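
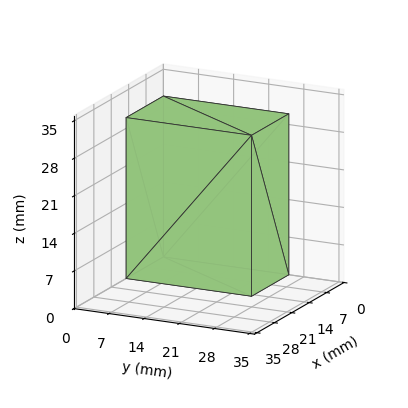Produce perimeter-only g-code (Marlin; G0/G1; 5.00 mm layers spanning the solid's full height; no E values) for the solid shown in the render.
Reading the render: the shape is a rectangular box, roughly 15 × 25 mm footprint and 30 mm tall (dimensions read to the nearest mm from the axis ticks). For the g-code, the solid's height is divided into equal slices at the stated Δz and each level perimeter traced with G1 moves after a G0 lift.

; perimeter-only toolpath
G21 ; units = mm
G90 ; absolute positioning
G28 ; home
; layer 1
G0 Z5.00
G0 X0.00 Y0.00
G1 X15.00 Y0.00
G1 X15.00 Y25.00
G1 X0.00 Y25.00
G1 X0.00 Y0.00
; layer 2
G0 Z10.00
G0 X0.00 Y0.00
G1 X15.00 Y0.00
G1 X15.00 Y25.00
G1 X0.00 Y25.00
G1 X0.00 Y0.00
; layer 3
G0 Z15.00
G0 X0.00 Y0.00
G1 X15.00 Y0.00
G1 X15.00 Y25.00
G1 X0.00 Y25.00
G1 X0.00 Y0.00
; layer 4
G0 Z20.00
G0 X0.00 Y0.00
G1 X15.00 Y0.00
G1 X15.00 Y25.00
G1 X0.00 Y25.00
G1 X0.00 Y0.00
; layer 5
G0 Z25.00
G0 X0.00 Y0.00
G1 X15.00 Y0.00
G1 X15.00 Y25.00
G1 X0.00 Y25.00
G1 X0.00 Y0.00
; layer 6
G0 Z30.00
G0 X0.00 Y0.00
G1 X15.00 Y0.00
G1 X15.00 Y25.00
G1 X0.00 Y25.00
G1 X0.00 Y0.00
M2 ; end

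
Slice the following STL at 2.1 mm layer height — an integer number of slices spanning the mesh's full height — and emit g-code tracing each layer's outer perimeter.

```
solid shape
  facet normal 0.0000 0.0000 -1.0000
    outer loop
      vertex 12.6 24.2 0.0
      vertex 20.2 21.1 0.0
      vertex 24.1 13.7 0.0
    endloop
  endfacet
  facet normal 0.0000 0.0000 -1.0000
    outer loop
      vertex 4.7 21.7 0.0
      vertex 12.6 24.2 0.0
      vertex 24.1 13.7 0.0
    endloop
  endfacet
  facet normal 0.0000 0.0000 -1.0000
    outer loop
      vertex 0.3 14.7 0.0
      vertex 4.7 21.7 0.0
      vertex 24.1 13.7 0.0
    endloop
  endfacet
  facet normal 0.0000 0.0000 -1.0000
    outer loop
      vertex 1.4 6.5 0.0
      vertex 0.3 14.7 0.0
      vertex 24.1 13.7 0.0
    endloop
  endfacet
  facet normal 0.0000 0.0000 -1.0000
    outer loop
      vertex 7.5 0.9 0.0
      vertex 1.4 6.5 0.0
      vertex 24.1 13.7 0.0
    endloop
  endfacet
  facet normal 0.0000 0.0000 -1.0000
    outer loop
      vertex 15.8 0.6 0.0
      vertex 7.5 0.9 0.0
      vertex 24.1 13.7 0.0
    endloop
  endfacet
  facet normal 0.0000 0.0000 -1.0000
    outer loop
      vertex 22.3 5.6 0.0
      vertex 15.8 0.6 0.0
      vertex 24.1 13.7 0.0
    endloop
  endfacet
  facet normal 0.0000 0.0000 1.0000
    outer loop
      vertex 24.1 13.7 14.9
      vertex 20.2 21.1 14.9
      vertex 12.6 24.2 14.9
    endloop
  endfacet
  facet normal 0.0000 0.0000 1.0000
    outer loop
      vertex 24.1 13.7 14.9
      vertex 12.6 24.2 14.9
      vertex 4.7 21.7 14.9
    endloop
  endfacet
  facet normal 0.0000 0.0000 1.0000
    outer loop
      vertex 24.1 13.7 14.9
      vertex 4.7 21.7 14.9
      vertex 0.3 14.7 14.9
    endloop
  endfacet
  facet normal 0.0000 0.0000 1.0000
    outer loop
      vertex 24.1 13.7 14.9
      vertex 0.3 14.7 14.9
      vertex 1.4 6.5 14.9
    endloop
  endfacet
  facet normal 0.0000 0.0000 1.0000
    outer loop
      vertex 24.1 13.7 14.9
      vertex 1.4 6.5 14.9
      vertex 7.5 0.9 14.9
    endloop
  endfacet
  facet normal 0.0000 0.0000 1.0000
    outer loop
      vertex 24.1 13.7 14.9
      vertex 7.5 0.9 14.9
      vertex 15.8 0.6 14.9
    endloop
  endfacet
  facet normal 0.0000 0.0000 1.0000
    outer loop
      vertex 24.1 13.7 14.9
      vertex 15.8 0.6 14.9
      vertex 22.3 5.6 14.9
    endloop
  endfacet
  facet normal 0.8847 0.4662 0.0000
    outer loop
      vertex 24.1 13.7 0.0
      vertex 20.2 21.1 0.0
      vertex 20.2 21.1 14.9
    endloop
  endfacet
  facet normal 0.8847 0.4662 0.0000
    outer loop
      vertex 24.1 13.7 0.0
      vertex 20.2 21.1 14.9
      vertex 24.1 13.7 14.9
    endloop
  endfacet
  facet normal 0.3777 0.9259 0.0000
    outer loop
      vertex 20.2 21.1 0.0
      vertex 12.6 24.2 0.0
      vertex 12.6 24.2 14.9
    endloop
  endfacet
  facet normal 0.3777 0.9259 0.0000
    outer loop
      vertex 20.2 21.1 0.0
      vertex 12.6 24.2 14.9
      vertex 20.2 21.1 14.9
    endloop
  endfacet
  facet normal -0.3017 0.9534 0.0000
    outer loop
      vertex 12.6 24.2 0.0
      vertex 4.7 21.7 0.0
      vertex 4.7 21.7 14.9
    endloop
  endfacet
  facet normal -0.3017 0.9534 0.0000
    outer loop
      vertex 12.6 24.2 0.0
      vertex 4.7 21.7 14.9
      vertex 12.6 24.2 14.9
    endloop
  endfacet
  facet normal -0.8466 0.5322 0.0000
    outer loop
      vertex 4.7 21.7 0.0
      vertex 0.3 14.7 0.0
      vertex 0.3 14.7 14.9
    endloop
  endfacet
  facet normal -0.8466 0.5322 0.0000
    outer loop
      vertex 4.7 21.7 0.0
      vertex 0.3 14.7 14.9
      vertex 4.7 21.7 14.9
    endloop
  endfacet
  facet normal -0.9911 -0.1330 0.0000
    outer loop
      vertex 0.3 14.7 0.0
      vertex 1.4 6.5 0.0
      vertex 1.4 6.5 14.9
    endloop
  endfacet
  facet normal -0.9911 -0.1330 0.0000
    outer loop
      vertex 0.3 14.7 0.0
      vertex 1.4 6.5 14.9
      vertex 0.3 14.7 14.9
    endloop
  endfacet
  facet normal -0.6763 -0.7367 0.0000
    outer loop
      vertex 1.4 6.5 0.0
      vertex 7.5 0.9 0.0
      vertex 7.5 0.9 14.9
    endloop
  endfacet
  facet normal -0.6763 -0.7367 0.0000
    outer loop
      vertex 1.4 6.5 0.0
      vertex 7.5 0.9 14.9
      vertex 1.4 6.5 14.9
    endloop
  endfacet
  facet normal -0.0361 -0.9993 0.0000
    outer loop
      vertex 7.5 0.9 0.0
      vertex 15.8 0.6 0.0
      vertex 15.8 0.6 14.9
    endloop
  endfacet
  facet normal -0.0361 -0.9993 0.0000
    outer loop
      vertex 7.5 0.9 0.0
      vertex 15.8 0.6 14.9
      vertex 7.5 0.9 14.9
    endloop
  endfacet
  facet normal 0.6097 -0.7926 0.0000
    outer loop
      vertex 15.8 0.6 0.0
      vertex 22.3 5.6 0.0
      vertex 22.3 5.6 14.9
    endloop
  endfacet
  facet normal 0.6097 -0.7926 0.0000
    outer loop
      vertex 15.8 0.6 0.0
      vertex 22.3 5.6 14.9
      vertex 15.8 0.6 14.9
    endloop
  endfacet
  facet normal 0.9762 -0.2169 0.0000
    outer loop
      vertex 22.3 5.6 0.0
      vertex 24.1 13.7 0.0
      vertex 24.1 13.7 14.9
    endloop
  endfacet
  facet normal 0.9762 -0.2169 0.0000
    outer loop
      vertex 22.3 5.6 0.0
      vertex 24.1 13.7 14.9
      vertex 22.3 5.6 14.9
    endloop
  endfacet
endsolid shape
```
; perimeter-only toolpath
G21 ; units = mm
G90 ; absolute positioning
G28 ; home
; layer 1
G0 Z2.1
G0 X24.1 Y13.7
G1 X20.2 Y21.1
G1 X12.6 Y24.2
G1 X4.7 Y21.7
G1 X0.3 Y14.7
G1 X1.4 Y6.5
G1 X7.5 Y0.9
G1 X15.8 Y0.6
G1 X22.3 Y5.6
G1 X24.1 Y13.7
; layer 2
G0 Z4.3
G0 X24.1 Y13.7
G1 X20.2 Y21.1
G1 X12.6 Y24.2
G1 X4.7 Y21.7
G1 X0.3 Y14.7
G1 X1.4 Y6.5
G1 X7.5 Y0.9
G1 X15.8 Y0.6
G1 X22.3 Y5.6
G1 X24.1 Y13.7
; layer 3
G0 Z6.4
G0 X24.1 Y13.7
G1 X20.2 Y21.1
G1 X12.6 Y24.2
G1 X4.7 Y21.7
G1 X0.3 Y14.7
G1 X1.4 Y6.5
G1 X7.5 Y0.9
G1 X15.8 Y0.6
G1 X22.3 Y5.6
G1 X24.1 Y13.7
; layer 4
G0 Z8.5
G0 X24.1 Y13.7
G1 X20.2 Y21.1
G1 X12.6 Y24.2
G1 X4.7 Y21.7
G1 X0.3 Y14.7
G1 X1.4 Y6.5
G1 X7.5 Y0.9
G1 X15.8 Y0.6
G1 X22.3 Y5.6
G1 X24.1 Y13.7
; layer 5
G0 Z10.6
G0 X24.1 Y13.7
G1 X20.2 Y21.1
G1 X12.6 Y24.2
G1 X4.7 Y21.7
G1 X0.3 Y14.7
G1 X1.4 Y6.5
G1 X7.5 Y0.9
G1 X15.8 Y0.6
G1 X22.3 Y5.6
G1 X24.1 Y13.7
; layer 6
G0 Z12.8
G0 X24.1 Y13.7
G1 X20.2 Y21.1
G1 X12.6 Y24.2
G1 X4.7 Y21.7
G1 X0.3 Y14.7
G1 X1.4 Y6.5
G1 X7.5 Y0.9
G1 X15.8 Y0.6
G1 X22.3 Y5.6
G1 X24.1 Y13.7
; layer 7
G0 Z14.9
G0 X24.1 Y13.7
G1 X20.2 Y21.1
G1 X12.6 Y24.2
G1 X4.7 Y21.7
G1 X0.3 Y14.7
G1 X1.4 Y6.5
G1 X7.5 Y0.9
G1 X15.8 Y0.6
G1 X22.3 Y5.6
G1 X24.1 Y13.7
M2 ; end

The solid is a regular 9-sided prism (a cylinder approximated with 9 flat sides), circumscribed radius ≈ 12.1 mm, height ≈ 14.9 mm. Slicing at Δz = 2.1 mm — 7 equal slices spanning the solid's height, so layer i sits at z = i·h/7 — gives 7 non-empty perimeters. Each is a 9-segment closed polygon; G0 lifts to the layer z and rapids to the start vertex, then G1 traces the edges.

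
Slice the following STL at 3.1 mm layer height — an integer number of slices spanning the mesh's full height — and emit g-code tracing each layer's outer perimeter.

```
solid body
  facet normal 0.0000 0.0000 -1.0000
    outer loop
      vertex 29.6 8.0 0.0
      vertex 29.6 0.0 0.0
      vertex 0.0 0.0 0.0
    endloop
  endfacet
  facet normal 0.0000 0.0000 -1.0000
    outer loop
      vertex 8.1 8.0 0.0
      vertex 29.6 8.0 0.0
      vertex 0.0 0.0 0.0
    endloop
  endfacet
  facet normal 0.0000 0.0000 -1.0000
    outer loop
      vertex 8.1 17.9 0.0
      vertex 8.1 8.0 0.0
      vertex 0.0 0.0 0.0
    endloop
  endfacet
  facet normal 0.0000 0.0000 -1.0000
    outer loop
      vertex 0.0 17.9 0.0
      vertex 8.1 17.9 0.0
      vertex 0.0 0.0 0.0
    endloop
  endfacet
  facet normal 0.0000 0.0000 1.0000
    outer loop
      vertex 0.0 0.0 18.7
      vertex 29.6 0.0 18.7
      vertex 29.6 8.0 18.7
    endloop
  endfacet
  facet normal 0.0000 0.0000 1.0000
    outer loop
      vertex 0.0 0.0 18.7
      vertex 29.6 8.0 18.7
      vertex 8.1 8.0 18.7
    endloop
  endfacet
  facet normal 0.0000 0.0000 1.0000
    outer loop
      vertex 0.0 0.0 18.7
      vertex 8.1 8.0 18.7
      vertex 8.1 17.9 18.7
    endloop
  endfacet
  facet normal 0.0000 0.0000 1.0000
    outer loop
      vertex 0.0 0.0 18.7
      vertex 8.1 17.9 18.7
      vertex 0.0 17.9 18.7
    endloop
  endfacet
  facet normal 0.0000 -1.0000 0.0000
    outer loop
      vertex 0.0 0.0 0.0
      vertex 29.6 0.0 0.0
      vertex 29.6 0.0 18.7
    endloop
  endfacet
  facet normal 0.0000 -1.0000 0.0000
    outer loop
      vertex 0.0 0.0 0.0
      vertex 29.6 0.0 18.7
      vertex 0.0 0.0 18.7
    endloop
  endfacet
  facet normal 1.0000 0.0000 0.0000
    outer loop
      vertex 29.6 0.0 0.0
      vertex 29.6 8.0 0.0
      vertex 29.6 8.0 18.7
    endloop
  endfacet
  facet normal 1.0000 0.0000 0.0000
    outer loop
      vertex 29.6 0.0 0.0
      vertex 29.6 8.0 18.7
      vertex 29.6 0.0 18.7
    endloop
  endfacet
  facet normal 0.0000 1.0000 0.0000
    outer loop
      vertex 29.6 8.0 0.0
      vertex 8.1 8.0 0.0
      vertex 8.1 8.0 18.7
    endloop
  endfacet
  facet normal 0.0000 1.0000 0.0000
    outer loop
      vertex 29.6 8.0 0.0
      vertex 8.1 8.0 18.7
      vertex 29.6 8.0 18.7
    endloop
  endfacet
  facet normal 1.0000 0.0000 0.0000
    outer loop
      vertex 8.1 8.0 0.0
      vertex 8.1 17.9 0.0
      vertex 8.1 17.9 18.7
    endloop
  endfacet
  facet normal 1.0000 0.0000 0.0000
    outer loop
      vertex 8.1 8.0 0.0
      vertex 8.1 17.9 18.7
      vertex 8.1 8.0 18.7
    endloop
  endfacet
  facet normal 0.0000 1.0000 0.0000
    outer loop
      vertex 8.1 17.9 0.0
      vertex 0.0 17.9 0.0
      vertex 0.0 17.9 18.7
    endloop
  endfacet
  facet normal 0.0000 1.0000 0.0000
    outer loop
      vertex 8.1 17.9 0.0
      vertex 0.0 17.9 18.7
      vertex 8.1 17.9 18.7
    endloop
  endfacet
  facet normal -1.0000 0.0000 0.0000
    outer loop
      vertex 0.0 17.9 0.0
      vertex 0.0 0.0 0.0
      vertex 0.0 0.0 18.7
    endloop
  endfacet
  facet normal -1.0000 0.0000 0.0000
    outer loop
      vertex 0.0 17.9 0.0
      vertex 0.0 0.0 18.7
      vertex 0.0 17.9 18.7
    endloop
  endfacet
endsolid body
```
; perimeter-only toolpath
G21 ; units = mm
G90 ; absolute positioning
G28 ; home
; layer 1
G0 Z3.1
G0 X0.0 Y0.0
G1 X29.6 Y0.0
G1 X29.6 Y8.0
G1 X8.1 Y8.0
G1 X8.1 Y17.9
G1 X0.0 Y17.9
G1 X0.0 Y0.0
; layer 2
G0 Z6.2
G0 X0.0 Y0.0
G1 X29.6 Y0.0
G1 X29.6 Y8.0
G1 X8.1 Y8.0
G1 X8.1 Y17.9
G1 X0.0 Y17.9
G1 X0.0 Y0.0
; layer 3
G0 Z9.3
G0 X0.0 Y0.0
G1 X29.6 Y0.0
G1 X29.6 Y8.0
G1 X8.1 Y8.0
G1 X8.1 Y17.9
G1 X0.0 Y17.9
G1 X0.0 Y0.0
; layer 4
G0 Z12.5
G0 X0.0 Y0.0
G1 X29.6 Y0.0
G1 X29.6 Y8.0
G1 X8.1 Y8.0
G1 X8.1 Y17.9
G1 X0.0 Y17.9
G1 X0.0 Y0.0
; layer 5
G0 Z15.6
G0 X0.0 Y0.0
G1 X29.6 Y0.0
G1 X29.6 Y8.0
G1 X8.1 Y8.0
G1 X8.1 Y17.9
G1 X0.0 Y17.9
G1 X0.0 Y0.0
; layer 6
G0 Z18.7
G0 X0.0 Y0.0
G1 X29.6 Y0.0
G1 X29.6 Y8.0
G1 X8.1 Y8.0
G1 X8.1 Y17.9
G1 X0.0 Y17.9
G1 X0.0 Y0.0
M2 ; end

The solid is an L-shaped prism: outer 29.6 × 17.9 mm, arm thicknesses ≈ 8 mm (horizontal) and 8.1 mm (vertical), extruded 18.7 mm in z. Slicing at Δz = 3.1 mm — 6 equal slices spanning the solid's height, so layer i sits at z = i·h/6 — gives 6 non-empty perimeters. Each is a 6-segment closed polygon; G0 lifts to the layer z and rapids to the start vertex, then G1 traces the edges.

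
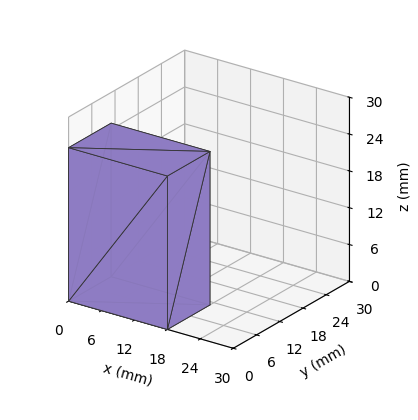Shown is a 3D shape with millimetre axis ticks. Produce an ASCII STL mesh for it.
Reading the render: the shape is a rectangular box, roughly 18 × 11 mm footprint and 25 mm tall (dimensions read to the nearest mm from the axis ticks). For the STL, each face is triangulated and given an outward normal.

solid part
  facet normal 0.0000 0.0000 -1.0000
    outer loop
      vertex 18.00 11.00 0.00
      vertex 18.00 0.00 0.00
      vertex 0.00 0.00 0.00
    endloop
  endfacet
  facet normal 0.0000 0.0000 -1.0000
    outer loop
      vertex 0.00 11.00 0.00
      vertex 18.00 11.00 0.00
      vertex 0.00 0.00 0.00
    endloop
  endfacet
  facet normal 0.0000 0.0000 1.0000
    outer loop
      vertex 0.00 0.00 25.00
      vertex 18.00 0.00 25.00
      vertex 18.00 11.00 25.00
    endloop
  endfacet
  facet normal 0.0000 0.0000 1.0000
    outer loop
      vertex 0.00 0.00 25.00
      vertex 18.00 11.00 25.00
      vertex 0.00 11.00 25.00
    endloop
  endfacet
  facet normal 0.0000 -1.0000 0.0000
    outer loop
      vertex 0.00 0.00 0.00
      vertex 18.00 0.00 0.00
      vertex 18.00 0.00 25.00
    endloop
  endfacet
  facet normal 0.0000 -1.0000 0.0000
    outer loop
      vertex 0.00 0.00 0.00
      vertex 18.00 0.00 25.00
      vertex 0.00 0.00 25.00
    endloop
  endfacet
  facet normal 0.0000 1.0000 0.0000
    outer loop
      vertex 18.00 11.00 25.00
      vertex 18.00 11.00 0.00
      vertex 0.00 11.00 0.00
    endloop
  endfacet
  facet normal 0.0000 1.0000 0.0000
    outer loop
      vertex 0.00 11.00 25.00
      vertex 18.00 11.00 25.00
      vertex 0.00 11.00 0.00
    endloop
  endfacet
  facet normal -1.0000 0.0000 0.0000
    outer loop
      vertex 0.00 11.00 25.00
      vertex 0.00 11.00 0.00
      vertex 0.00 0.00 0.00
    endloop
  endfacet
  facet normal -1.0000 0.0000 0.0000
    outer loop
      vertex 0.00 0.00 25.00
      vertex 0.00 11.00 25.00
      vertex 0.00 0.00 0.00
    endloop
  endfacet
  facet normal 1.0000 0.0000 0.0000
    outer loop
      vertex 18.00 0.00 0.00
      vertex 18.00 11.00 0.00
      vertex 18.00 11.00 25.00
    endloop
  endfacet
  facet normal 1.0000 0.0000 0.0000
    outer loop
      vertex 18.00 0.00 0.00
      vertex 18.00 11.00 25.00
      vertex 18.00 0.00 25.00
    endloop
  endfacet
endsolid part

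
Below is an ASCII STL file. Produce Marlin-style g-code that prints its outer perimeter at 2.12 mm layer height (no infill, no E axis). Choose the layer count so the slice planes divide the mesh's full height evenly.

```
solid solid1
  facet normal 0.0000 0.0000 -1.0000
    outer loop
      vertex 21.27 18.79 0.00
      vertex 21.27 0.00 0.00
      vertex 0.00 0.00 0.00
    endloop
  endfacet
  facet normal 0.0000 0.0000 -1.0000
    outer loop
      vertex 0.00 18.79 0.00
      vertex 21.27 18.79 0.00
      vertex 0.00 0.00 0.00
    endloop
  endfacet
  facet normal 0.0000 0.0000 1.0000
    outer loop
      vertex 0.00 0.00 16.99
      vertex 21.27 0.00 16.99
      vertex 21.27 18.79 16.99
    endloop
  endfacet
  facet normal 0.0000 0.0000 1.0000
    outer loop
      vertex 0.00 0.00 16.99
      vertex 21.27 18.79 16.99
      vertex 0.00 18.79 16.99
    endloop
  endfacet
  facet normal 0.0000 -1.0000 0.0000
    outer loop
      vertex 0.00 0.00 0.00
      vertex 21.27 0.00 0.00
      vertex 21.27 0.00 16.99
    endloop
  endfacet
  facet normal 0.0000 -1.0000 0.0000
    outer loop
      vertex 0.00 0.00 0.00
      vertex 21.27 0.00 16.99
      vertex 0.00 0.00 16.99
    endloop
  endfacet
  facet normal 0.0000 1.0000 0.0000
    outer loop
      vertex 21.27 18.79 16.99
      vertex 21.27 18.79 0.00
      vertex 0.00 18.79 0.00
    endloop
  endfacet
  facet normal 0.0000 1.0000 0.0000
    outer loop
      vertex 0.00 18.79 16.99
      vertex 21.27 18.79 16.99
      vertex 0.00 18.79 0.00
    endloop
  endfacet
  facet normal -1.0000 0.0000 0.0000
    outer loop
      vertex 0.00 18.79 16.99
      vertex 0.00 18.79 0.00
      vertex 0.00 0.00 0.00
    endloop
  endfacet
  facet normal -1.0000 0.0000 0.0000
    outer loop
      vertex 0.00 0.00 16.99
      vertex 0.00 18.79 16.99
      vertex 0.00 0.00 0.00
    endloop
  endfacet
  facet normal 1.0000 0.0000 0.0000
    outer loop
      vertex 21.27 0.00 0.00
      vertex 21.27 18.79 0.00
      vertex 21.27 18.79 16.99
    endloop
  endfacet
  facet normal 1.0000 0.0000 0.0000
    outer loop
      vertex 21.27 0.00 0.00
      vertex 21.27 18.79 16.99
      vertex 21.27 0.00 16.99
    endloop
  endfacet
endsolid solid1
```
; perimeter-only toolpath
G21 ; units = mm
G90 ; absolute positioning
G28 ; home
; layer 1
G0 Z2.12
G0 X0.00 Y0.00
G1 X21.27 Y0.00
G1 X21.27 Y18.79
G1 X0.00 Y18.79
G1 X0.00 Y0.00
; layer 2
G0 Z4.25
G0 X0.00 Y0.00
G1 X21.27 Y0.00
G1 X21.27 Y18.79
G1 X0.00 Y18.79
G1 X0.00 Y0.00
; layer 3
G0 Z6.37
G0 X0.00 Y0.00
G1 X21.27 Y0.00
G1 X21.27 Y18.79
G1 X0.00 Y18.79
G1 X0.00 Y0.00
; layer 4
G0 Z8.49
G0 X0.00 Y0.00
G1 X21.27 Y0.00
G1 X21.27 Y18.79
G1 X0.00 Y18.79
G1 X0.00 Y0.00
; layer 5
G0 Z10.62
G0 X0.00 Y0.00
G1 X21.27 Y0.00
G1 X21.27 Y18.79
G1 X0.00 Y18.79
G1 X0.00 Y0.00
; layer 6
G0 Z12.74
G0 X0.00 Y0.00
G1 X21.27 Y0.00
G1 X21.27 Y18.79
G1 X0.00 Y18.79
G1 X0.00 Y0.00
; layer 7
G0 Z14.87
G0 X0.00 Y0.00
G1 X21.27 Y0.00
G1 X21.27 Y18.79
G1 X0.00 Y18.79
G1 X0.00 Y0.00
; layer 8
G0 Z16.99
G0 X0.00 Y0.00
G1 X21.27 Y0.00
G1 X21.27 Y18.79
G1 X0.00 Y18.79
G1 X0.00 Y0.00
M2 ; end

The solid is a rectangular box, roughly 21.3 × 18.8 mm footprint and 17 mm tall. Slicing at Δz = 2.12 mm — 8 equal slices spanning the solid's height, so layer i sits at z = i·h/8 — gives 8 non-empty perimeters. Each is a 4-segment closed polygon; G0 lifts to the layer z and rapids to the start vertex, then G1 traces the edges.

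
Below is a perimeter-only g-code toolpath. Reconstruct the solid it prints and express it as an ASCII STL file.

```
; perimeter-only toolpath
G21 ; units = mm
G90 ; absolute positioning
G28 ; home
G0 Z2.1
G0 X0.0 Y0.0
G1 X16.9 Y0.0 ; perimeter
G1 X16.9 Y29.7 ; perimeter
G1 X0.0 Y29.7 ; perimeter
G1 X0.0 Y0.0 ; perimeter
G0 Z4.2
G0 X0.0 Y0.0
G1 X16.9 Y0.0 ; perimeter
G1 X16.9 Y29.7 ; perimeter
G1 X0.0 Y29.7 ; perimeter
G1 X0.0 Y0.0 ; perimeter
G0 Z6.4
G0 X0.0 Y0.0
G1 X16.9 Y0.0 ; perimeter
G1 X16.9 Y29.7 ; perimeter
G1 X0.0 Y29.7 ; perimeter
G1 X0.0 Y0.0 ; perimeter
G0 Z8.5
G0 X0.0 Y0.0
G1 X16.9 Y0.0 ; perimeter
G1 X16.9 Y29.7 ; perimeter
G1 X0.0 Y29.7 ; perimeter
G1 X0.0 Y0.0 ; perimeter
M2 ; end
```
solid part
  facet normal 0.0000 0.0000 -1.0000
    outer loop
      vertex 16.9 29.7 0.0
      vertex 16.9 0.0 0.0
      vertex 0.0 0.0 0.0
    endloop
  endfacet
  facet normal 0.0000 0.0000 -1.0000
    outer loop
      vertex 0.0 29.7 0.0
      vertex 16.9 29.7 0.0
      vertex 0.0 0.0 0.0
    endloop
  endfacet
  facet normal 0.0000 0.0000 1.0000
    outer loop
      vertex 0.0 0.0 8.5
      vertex 16.9 0.0 8.5
      vertex 16.9 29.7 8.5
    endloop
  endfacet
  facet normal 0.0000 0.0000 1.0000
    outer loop
      vertex 0.0 0.0 8.5
      vertex 16.9 29.7 8.5
      vertex 0.0 29.7 8.5
    endloop
  endfacet
  facet normal 0.0000 -1.0000 0.0000
    outer loop
      vertex 0.0 0.0 0.0
      vertex 16.9 0.0 0.0
      vertex 16.9 0.0 8.5
    endloop
  endfacet
  facet normal 0.0000 -1.0000 0.0000
    outer loop
      vertex 0.0 0.0 0.0
      vertex 16.9 0.0 8.5
      vertex 0.0 0.0 8.5
    endloop
  endfacet
  facet normal 0.0000 1.0000 0.0000
    outer loop
      vertex 16.9 29.7 8.5
      vertex 16.9 29.7 0.0
      vertex 0.0 29.7 0.0
    endloop
  endfacet
  facet normal 0.0000 1.0000 0.0000
    outer loop
      vertex 0.0 29.7 8.5
      vertex 16.9 29.7 8.5
      vertex 0.0 29.7 0.0
    endloop
  endfacet
  facet normal -1.0000 0.0000 0.0000
    outer loop
      vertex 0.0 29.7 8.5
      vertex 0.0 29.7 0.0
      vertex 0.0 0.0 0.0
    endloop
  endfacet
  facet normal -1.0000 0.0000 0.0000
    outer loop
      vertex 0.0 0.0 8.5
      vertex 0.0 29.7 8.5
      vertex 0.0 0.0 0.0
    endloop
  endfacet
  facet normal 1.0000 0.0000 0.0000
    outer loop
      vertex 16.9 0.0 0.0
      vertex 16.9 29.7 0.0
      vertex 16.9 29.7 8.5
    endloop
  endfacet
  facet normal 1.0000 0.0000 0.0000
    outer loop
      vertex 16.9 0.0 0.0
      vertex 16.9 29.7 8.5
      vertex 16.9 0.0 8.5
    endloop
  endfacet
endsolid part

The G0 Z moves step by Δz≈2.1 mm. Every layer's G1 loop is the same polygon, so the solid is a straight extrusion of it from z=0 to z≈8.5. Closing with flat bottom and top caps and triangulating gives 12 facets — a rectangular box, roughly 16.9 × 29.7 mm footprint and 8.5 mm tall.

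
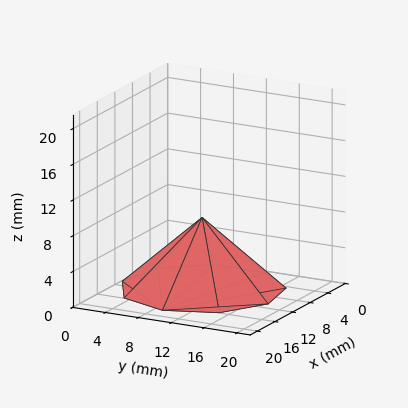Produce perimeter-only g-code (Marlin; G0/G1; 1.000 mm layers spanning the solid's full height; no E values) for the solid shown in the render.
Reading the render: the shape is a regular 9-sided pyramid, base circumscribed radius ≈ 9 mm, apex at z ≈ 8 mm (dimensions read to the nearest mm from the axis ticks). For the g-code, the solid's height is divided into equal slices at the stated Δz and each level perimeter traced with G1 moves after a G0 lift.

; perimeter-only toolpath
G21 ; units = mm
G90 ; absolute positioning
G28 ; home
; layer 1
G0 Z1.000
G0 X16.875 Y9.000
G1 X15.032 Y14.062
G1 X10.368 Y16.755
G1 X5.062 Y15.820
G1 X1.600 Y11.693
G1 X1.600 Y6.307
G1 X5.062 Y2.180
G1 X10.368 Y1.245
G1 X15.032 Y3.938
G1 X16.875 Y9.000
; layer 2
G0 Z2.000
G0 X15.750 Y9.000
G1 X14.171 Y13.339
G1 X10.172 Y15.647
G1 X5.625 Y14.846
G1 X2.657 Y11.308
G1 X2.657 Y6.691
G1 X5.625 Y3.155
G1 X10.172 Y2.353
G1 X14.171 Y4.661
G1 X15.750 Y9.000
; layer 3
G0 Z3.000
G0 X14.625 Y9.000
G1 X13.309 Y12.616
G1 X9.977 Y14.539
G1 X6.188 Y13.871
G1 X3.714 Y10.924
G1 X3.714 Y7.076
G1 X6.188 Y4.129
G1 X9.977 Y3.461
G1 X13.309 Y5.384
G1 X14.625 Y9.000
; layer 4
G0 Z4.000
G0 X13.500 Y9.000
G1 X12.447 Y11.893
G1 X9.782 Y13.431
G1 X6.750 Y12.897
G1 X4.771 Y10.539
G1 X4.771 Y7.461
G1 X6.750 Y5.103
G1 X9.782 Y4.569
G1 X12.447 Y6.107
G1 X13.500 Y9.000
; layer 5
G0 Z5.000
G0 X12.375 Y9.000
G1 X11.585 Y11.169
G1 X9.586 Y12.324
G1 X7.312 Y11.923
G1 X5.829 Y10.154
G1 X5.829 Y7.846
G1 X7.312 Y6.077
G1 X9.586 Y5.676
G1 X11.585 Y6.831
G1 X12.375 Y9.000
; layer 6
G0 Z6.000
G0 X11.250 Y9.000
G1 X10.723 Y10.446
G1 X9.391 Y11.216
G1 X7.875 Y10.948
G1 X6.886 Y9.770
G1 X6.886 Y8.230
G1 X7.875 Y7.051
G1 X9.391 Y6.784
G1 X10.723 Y7.554
G1 X11.250 Y9.000
; layer 7
G0 Z7.000
G0 X10.125 Y9.000
G1 X9.862 Y9.723
G1 X9.195 Y10.108
G1 X8.438 Y9.974
G1 X7.943 Y9.385
G1 X7.943 Y8.615
G1 X8.438 Y8.026
G1 X9.195 Y7.892
G1 X9.862 Y8.277
G1 X10.125 Y9.000
M2 ; end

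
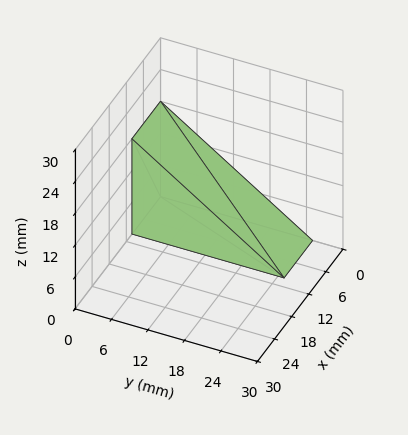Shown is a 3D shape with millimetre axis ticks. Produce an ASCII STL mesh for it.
Reading the render: the shape is a wedge (ramp): 10 × 25 mm base, rising to 18 mm along the y=0 edge and sloping linearly to z=0 at y=25 (dimensions read to the nearest mm from the axis ticks). For the STL, each face is triangulated and given an outward normal.

solid part
  facet normal 0.0000 0.0000 -1.0000
    outer loop
      vertex 10.000 25.000 0.000
      vertex 10.000 0.000 0.000
      vertex 0.000 0.000 0.000
    endloop
  endfacet
  facet normal 0.0000 0.0000 -1.0000
    outer loop
      vertex 0.000 25.000 0.000
      vertex 10.000 25.000 0.000
      vertex 0.000 0.000 0.000
    endloop
  endfacet
  facet normal 0.0000 -1.0000 0.0000
    outer loop
      vertex 0.000 0.000 0.000
      vertex 10.000 0.000 0.000
      vertex 10.000 0.000 18.000
    endloop
  endfacet
  facet normal 0.0000 -1.0000 0.0000
    outer loop
      vertex 0.000 0.000 0.000
      vertex 10.000 0.000 18.000
      vertex 0.000 0.000 18.000
    endloop
  endfacet
  facet normal 0.0000 0.5843 0.8115
    outer loop
      vertex 0.000 0.000 18.000
      vertex 10.000 0.000 18.000
      vertex 10.000 25.000 0.000
    endloop
  endfacet
  facet normal 0.0000 0.5843 0.8115
    outer loop
      vertex 0.000 0.000 18.000
      vertex 10.000 25.000 0.000
      vertex 0.000 25.000 0.000
    endloop
  endfacet
  facet normal -1.0000 0.0000 0.0000
    outer loop
      vertex 0.000 0.000 18.000
      vertex 0.000 25.000 0.000
      vertex 0.000 0.000 0.000
    endloop
  endfacet
  facet normal 1.0000 0.0000 0.0000
    outer loop
      vertex 10.000 0.000 0.000
      vertex 10.000 25.000 0.000
      vertex 10.000 0.000 18.000
    endloop
  endfacet
endsolid part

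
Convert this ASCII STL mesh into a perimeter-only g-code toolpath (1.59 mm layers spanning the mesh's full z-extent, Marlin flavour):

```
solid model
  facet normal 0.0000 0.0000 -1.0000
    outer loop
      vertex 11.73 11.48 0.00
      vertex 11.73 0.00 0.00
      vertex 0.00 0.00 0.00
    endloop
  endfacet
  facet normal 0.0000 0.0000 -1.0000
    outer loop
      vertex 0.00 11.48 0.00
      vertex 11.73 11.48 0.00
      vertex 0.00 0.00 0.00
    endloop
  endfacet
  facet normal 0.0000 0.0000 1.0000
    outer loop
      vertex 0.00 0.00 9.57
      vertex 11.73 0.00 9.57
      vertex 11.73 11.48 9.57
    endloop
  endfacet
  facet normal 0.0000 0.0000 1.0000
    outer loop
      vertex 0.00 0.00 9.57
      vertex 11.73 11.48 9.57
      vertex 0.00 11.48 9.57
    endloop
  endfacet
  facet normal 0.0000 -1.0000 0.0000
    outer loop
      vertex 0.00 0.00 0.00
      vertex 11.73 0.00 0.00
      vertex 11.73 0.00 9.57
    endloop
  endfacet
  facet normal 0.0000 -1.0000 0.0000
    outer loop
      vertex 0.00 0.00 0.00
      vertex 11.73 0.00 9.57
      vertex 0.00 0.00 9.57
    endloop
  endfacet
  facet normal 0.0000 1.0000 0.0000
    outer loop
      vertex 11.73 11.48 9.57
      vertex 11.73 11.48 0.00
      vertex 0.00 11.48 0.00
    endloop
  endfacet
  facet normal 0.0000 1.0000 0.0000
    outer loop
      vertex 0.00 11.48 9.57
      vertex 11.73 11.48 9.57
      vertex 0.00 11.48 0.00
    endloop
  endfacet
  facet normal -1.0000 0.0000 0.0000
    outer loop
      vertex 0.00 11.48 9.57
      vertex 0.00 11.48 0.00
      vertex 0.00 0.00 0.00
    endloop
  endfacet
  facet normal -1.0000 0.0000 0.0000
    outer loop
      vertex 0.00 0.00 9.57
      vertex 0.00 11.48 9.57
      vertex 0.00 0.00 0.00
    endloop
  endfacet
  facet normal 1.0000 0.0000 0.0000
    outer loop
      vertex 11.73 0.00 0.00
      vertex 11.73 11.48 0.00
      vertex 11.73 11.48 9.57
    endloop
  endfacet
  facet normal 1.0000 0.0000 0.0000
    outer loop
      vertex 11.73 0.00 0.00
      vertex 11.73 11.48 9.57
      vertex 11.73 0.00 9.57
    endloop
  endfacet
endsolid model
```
; perimeter-only toolpath
G21 ; units = mm
G90 ; absolute positioning
G28 ; home
; layer 1
G0 Z1.59
G0 X0.00 Y0.00
G1 X11.73 Y0.00
G1 X11.73 Y11.48
G1 X0.00 Y11.48
G1 X0.00 Y0.00
; layer 2
G0 Z3.19
G0 X0.00 Y0.00
G1 X11.73 Y0.00
G1 X11.73 Y11.48
G1 X0.00 Y11.48
G1 X0.00 Y0.00
; layer 3
G0 Z4.79
G0 X0.00 Y0.00
G1 X11.73 Y0.00
G1 X11.73 Y11.48
G1 X0.00 Y11.48
G1 X0.00 Y0.00
; layer 4
G0 Z6.38
G0 X0.00 Y0.00
G1 X11.73 Y0.00
G1 X11.73 Y11.48
G1 X0.00 Y11.48
G1 X0.00 Y0.00
; layer 5
G0 Z7.97
G0 X0.00 Y0.00
G1 X11.73 Y0.00
G1 X11.73 Y11.48
G1 X0.00 Y11.48
G1 X0.00 Y0.00
; layer 6
G0 Z9.57
G0 X0.00 Y0.00
G1 X11.73 Y0.00
G1 X11.73 Y11.48
G1 X0.00 Y11.48
G1 X0.00 Y0.00
M2 ; end

The solid is a rectangular box, roughly 11.7 × 11.5 mm footprint and 9.57 mm tall. Slicing at Δz = 1.59 mm — 6 equal slices spanning the solid's height, so layer i sits at z = i·h/6 — gives 6 non-empty perimeters. Each is a 4-segment closed polygon; G0 lifts to the layer z and rapids to the start vertex, then G1 traces the edges.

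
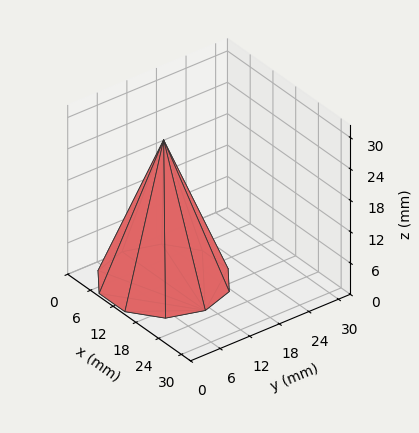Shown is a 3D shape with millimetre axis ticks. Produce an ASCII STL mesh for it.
Reading the render: the shape is a regular 10-sided pyramid, base circumscribed radius ≈ 11 mm, apex at z ≈ 27 mm (dimensions read to the nearest mm from the axis ticks). For the STL, each face is triangulated and given an outward normal.

solid part
  facet normal 0.0000 0.0000 -1.0000
    outer loop
      vertex 14.399 21.462 0.000
      vertex 19.899 17.466 0.000
      vertex 22.000 11.000 0.000
    endloop
  endfacet
  facet normal 0.0000 0.0000 -1.0000
    outer loop
      vertex 7.601 21.462 0.000
      vertex 14.399 21.462 0.000
      vertex 22.000 11.000 0.000
    endloop
  endfacet
  facet normal 0.0000 0.0000 -1.0000
    outer loop
      vertex 2.101 17.466 0.000
      vertex 7.601 21.462 0.000
      vertex 22.000 11.000 0.000
    endloop
  endfacet
  facet normal 0.0000 0.0000 -1.0000
    outer loop
      vertex 0.000 11.000 0.000
      vertex 2.101 17.466 0.000
      vertex 22.000 11.000 0.000
    endloop
  endfacet
  facet normal 0.0000 0.0000 -1.0000
    outer loop
      vertex 2.101 4.534 0.000
      vertex 0.000 11.000 0.000
      vertex 22.000 11.000 0.000
    endloop
  endfacet
  facet normal 0.0000 0.0000 -1.0000
    outer loop
      vertex 7.601 0.538 0.000
      vertex 2.101 4.534 0.000
      vertex 22.000 11.000 0.000
    endloop
  endfacet
  facet normal 0.0000 0.0000 -1.0000
    outer loop
      vertex 14.399 0.538 0.000
      vertex 7.601 0.538 0.000
      vertex 22.000 11.000 0.000
    endloop
  endfacet
  facet normal 0.0000 0.0000 -1.0000
    outer loop
      vertex 19.899 4.534 0.000
      vertex 14.399 0.538 0.000
      vertex 22.000 11.000 0.000
    endloop
  endfacet
  facet normal 0.8868 0.2882 0.3613
    outer loop
      vertex 22.000 11.000 0.000
      vertex 19.899 17.466 0.000
      vertex 11.000 11.000 27.000
    endloop
  endfacet
  facet normal 0.5481 0.7544 0.3613
    outer loop
      vertex 19.899 17.466 0.000
      vertex 14.399 21.462 0.000
      vertex 11.000 11.000 27.000
    endloop
  endfacet
  facet normal 0.0000 0.9324 0.3613
    outer loop
      vertex 14.399 21.462 0.000
      vertex 7.601 21.462 0.000
      vertex 11.000 11.000 27.000
    endloop
  endfacet
  facet normal -0.5481 0.7544 0.3613
    outer loop
      vertex 7.601 21.462 0.000
      vertex 2.101 17.466 0.000
      vertex 11.000 11.000 27.000
    endloop
  endfacet
  facet normal -0.8868 0.2882 0.3613
    outer loop
      vertex 2.101 17.466 0.000
      vertex 0.000 11.000 0.000
      vertex 11.000 11.000 27.000
    endloop
  endfacet
  facet normal -0.8868 -0.2882 0.3613
    outer loop
      vertex 0.000 11.000 0.000
      vertex 2.101 4.534 0.000
      vertex 11.000 11.000 27.000
    endloop
  endfacet
  facet normal -0.5481 -0.7544 0.3613
    outer loop
      vertex 2.101 4.534 0.000
      vertex 7.601 0.538 0.000
      vertex 11.000 11.000 27.000
    endloop
  endfacet
  facet normal 0.0000 -0.9324 0.3613
    outer loop
      vertex 7.601 0.538 0.000
      vertex 14.399 0.538 0.000
      vertex 11.000 11.000 27.000
    endloop
  endfacet
  facet normal 0.5481 -0.7544 0.3613
    outer loop
      vertex 14.399 0.538 0.000
      vertex 19.899 4.534 0.000
      vertex 11.000 11.000 27.000
    endloop
  endfacet
  facet normal 0.8868 -0.2882 0.3613
    outer loop
      vertex 19.899 4.534 0.000
      vertex 22.000 11.000 0.000
      vertex 11.000 11.000 27.000
    endloop
  endfacet
endsolid part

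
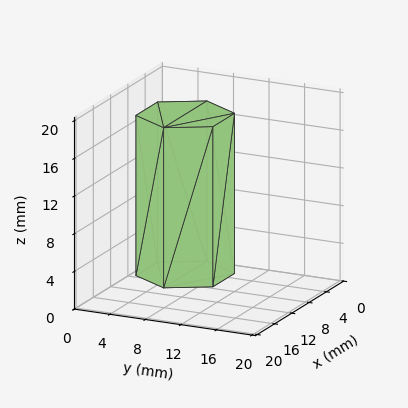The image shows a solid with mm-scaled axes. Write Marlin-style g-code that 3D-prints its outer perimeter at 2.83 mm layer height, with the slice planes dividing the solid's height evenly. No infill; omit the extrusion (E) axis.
Reading the render: the shape is a regular 6-sided prism (a cylinder approximated with 6 flat sides), circumscribed radius ≈ 5 mm, height ≈ 17 mm (dimensions read to the nearest mm from the axis ticks). For the g-code, the solid's height is divided into equal slices at the stated Δz and each level perimeter traced with G1 moves after a G0 lift.

; perimeter-only toolpath
G21 ; units = mm
G90 ; absolute positioning
G28 ; home
; layer 1
G0 Z2.83
G0 X10.00 Y5.00
G1 X7.50 Y9.33
G1 X2.50 Y9.33
G1 X0.00 Y5.00
G1 X2.50 Y0.67
G1 X7.50 Y0.67
G1 X10.00 Y5.00
; layer 2
G0 Z5.67
G0 X10.00 Y5.00
G1 X7.50 Y9.33
G1 X2.50 Y9.33
G1 X0.00 Y5.00
G1 X2.50 Y0.67
G1 X7.50 Y0.67
G1 X10.00 Y5.00
; layer 3
G0 Z8.50
G0 X10.00 Y5.00
G1 X7.50 Y9.33
G1 X2.50 Y9.33
G1 X0.00 Y5.00
G1 X2.50 Y0.67
G1 X7.50 Y0.67
G1 X10.00 Y5.00
; layer 4
G0 Z11.33
G0 X10.00 Y5.00
G1 X7.50 Y9.33
G1 X2.50 Y9.33
G1 X0.00 Y5.00
G1 X2.50 Y0.67
G1 X7.50 Y0.67
G1 X10.00 Y5.00
; layer 5
G0 Z14.17
G0 X10.00 Y5.00
G1 X7.50 Y9.33
G1 X2.50 Y9.33
G1 X0.00 Y5.00
G1 X2.50 Y0.67
G1 X7.50 Y0.67
G1 X10.00 Y5.00
; layer 6
G0 Z17.00
G0 X10.00 Y5.00
G1 X7.50 Y9.33
G1 X2.50 Y9.33
G1 X0.00 Y5.00
G1 X2.50 Y0.67
G1 X7.50 Y0.67
G1 X10.00 Y5.00
M2 ; end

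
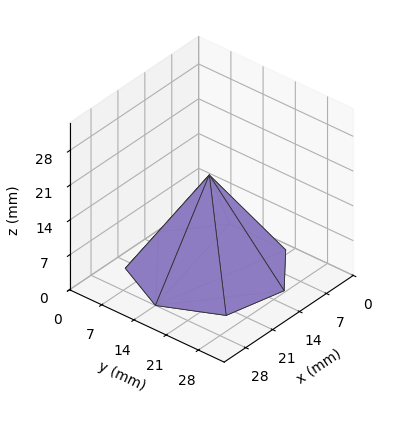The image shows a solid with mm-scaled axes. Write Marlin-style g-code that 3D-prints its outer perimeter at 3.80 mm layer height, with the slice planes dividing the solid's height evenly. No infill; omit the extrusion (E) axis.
Reading the render: the shape is a regular 7-sided pyramid, base circumscribed radius ≈ 14 mm, apex at z ≈ 19 mm (dimensions read to the nearest mm from the axis ticks). For the g-code, the solid's height is divided into equal slices at the stated Δz and each level perimeter traced with G1 moves after a G0 lift.

; perimeter-only toolpath
G21 ; units = mm
G90 ; absolute positioning
G28 ; home
; layer 1
G0 Z3.80
G0 X25.20 Y14.00
G1 X20.98 Y22.76
G1 X11.50 Y24.92
G1 X3.91 Y18.86
G1 X3.91 Y9.14
G1 X11.50 Y3.08
G1 X20.98 Y5.24
G1 X25.20 Y14.00
; layer 2
G0 Z7.60
G0 X22.40 Y14.00
G1 X19.24 Y20.57
G1 X12.13 Y22.19
G1 X6.43 Y17.64
G1 X6.43 Y10.36
G1 X12.13 Y5.81
G1 X19.24 Y7.43
G1 X22.40 Y14.00
; layer 3
G0 Z11.40
G0 X19.60 Y14.00
G1 X17.49 Y18.38
G1 X12.75 Y19.46
G1 X8.96 Y16.43
G1 X8.96 Y11.57
G1 X12.75 Y8.54
G1 X17.49 Y9.62
G1 X19.60 Y14.00
; layer 4
G0 Z15.20
G0 X16.80 Y14.00
G1 X15.75 Y16.19
G1 X13.38 Y16.73
G1 X11.48 Y15.21
G1 X11.48 Y12.79
G1 X13.38 Y11.27
G1 X15.75 Y11.81
G1 X16.80 Y14.00
M2 ; end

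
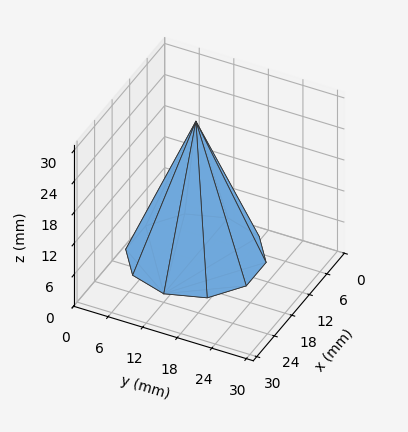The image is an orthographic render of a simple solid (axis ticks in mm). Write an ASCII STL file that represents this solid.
Reading the render: the shape is a regular 10-sided pyramid, base circumscribed radius ≈ 11 mm, apex at z ≈ 26 mm (dimensions read to the nearest mm from the axis ticks). For the STL, each face is triangulated and given an outward normal.

solid part
  facet normal 0.0000 0.0000 -1.0000
    outer loop
      vertex 14.40 21.46 0.00
      vertex 19.90 17.47 0.00
      vertex 22.00 11.00 0.00
    endloop
  endfacet
  facet normal 0.0000 0.0000 -1.0000
    outer loop
      vertex 7.60 21.46 0.00
      vertex 14.40 21.46 0.00
      vertex 22.00 11.00 0.00
    endloop
  endfacet
  facet normal 0.0000 0.0000 -1.0000
    outer loop
      vertex 2.10 17.47 0.00
      vertex 7.60 21.46 0.00
      vertex 22.00 11.00 0.00
    endloop
  endfacet
  facet normal 0.0000 0.0000 -1.0000
    outer loop
      vertex 0.00 11.00 0.00
      vertex 2.10 17.47 0.00
      vertex 22.00 11.00 0.00
    endloop
  endfacet
  facet normal 0.0000 0.0000 -1.0000
    outer loop
      vertex 2.10 4.53 0.00
      vertex 0.00 11.00 0.00
      vertex 22.00 11.00 0.00
    endloop
  endfacet
  facet normal 0.0000 0.0000 -1.0000
    outer loop
      vertex 7.60 0.54 0.00
      vertex 2.10 4.53 0.00
      vertex 22.00 11.00 0.00
    endloop
  endfacet
  facet normal 0.0000 0.0000 -1.0000
    outer loop
      vertex 14.40 0.54 0.00
      vertex 7.60 0.54 0.00
      vertex 22.00 11.00 0.00
    endloop
  endfacet
  facet normal 0.0000 0.0000 -1.0000
    outer loop
      vertex 19.90 4.53 0.00
      vertex 14.40 0.54 0.00
      vertex 22.00 11.00 0.00
    endloop
  endfacet
  facet normal 0.8824 0.2864 0.3733
    outer loop
      vertex 22.00 11.00 0.00
      vertex 19.90 17.47 0.00
      vertex 11.00 11.00 26.00
    endloop
  endfacet
  facet normal 0.5448 0.7509 0.3733
    outer loop
      vertex 19.90 17.47 0.00
      vertex 14.40 21.46 0.00
      vertex 11.00 11.00 26.00
    endloop
  endfacet
  facet normal 0.0000 0.9277 0.3732
    outer loop
      vertex 14.40 21.46 0.00
      vertex 7.60 21.46 0.00
      vertex 11.00 11.00 26.00
    endloop
  endfacet
  facet normal -0.5448 0.7509 0.3733
    outer loop
      vertex 7.60 21.46 0.00
      vertex 2.10 17.47 0.00
      vertex 11.00 11.00 26.00
    endloop
  endfacet
  facet normal -0.8824 0.2864 0.3733
    outer loop
      vertex 2.10 17.47 0.00
      vertex 0.00 11.00 0.00
      vertex 11.00 11.00 26.00
    endloop
  endfacet
  facet normal -0.8824 -0.2864 0.3733
    outer loop
      vertex 0.00 11.00 0.00
      vertex 2.10 4.53 0.00
      vertex 11.00 11.00 26.00
    endloop
  endfacet
  facet normal -0.5448 -0.7509 0.3733
    outer loop
      vertex 2.10 4.53 0.00
      vertex 7.60 0.54 0.00
      vertex 11.00 11.00 26.00
    endloop
  endfacet
  facet normal 0.0000 -0.9277 0.3732
    outer loop
      vertex 7.60 0.54 0.00
      vertex 14.40 0.54 0.00
      vertex 11.00 11.00 26.00
    endloop
  endfacet
  facet normal 0.5448 -0.7509 0.3733
    outer loop
      vertex 14.40 0.54 0.00
      vertex 19.90 4.53 0.00
      vertex 11.00 11.00 26.00
    endloop
  endfacet
  facet normal 0.8824 -0.2864 0.3733
    outer loop
      vertex 19.90 4.53 0.00
      vertex 22.00 11.00 0.00
      vertex 11.00 11.00 26.00
    endloop
  endfacet
endsolid part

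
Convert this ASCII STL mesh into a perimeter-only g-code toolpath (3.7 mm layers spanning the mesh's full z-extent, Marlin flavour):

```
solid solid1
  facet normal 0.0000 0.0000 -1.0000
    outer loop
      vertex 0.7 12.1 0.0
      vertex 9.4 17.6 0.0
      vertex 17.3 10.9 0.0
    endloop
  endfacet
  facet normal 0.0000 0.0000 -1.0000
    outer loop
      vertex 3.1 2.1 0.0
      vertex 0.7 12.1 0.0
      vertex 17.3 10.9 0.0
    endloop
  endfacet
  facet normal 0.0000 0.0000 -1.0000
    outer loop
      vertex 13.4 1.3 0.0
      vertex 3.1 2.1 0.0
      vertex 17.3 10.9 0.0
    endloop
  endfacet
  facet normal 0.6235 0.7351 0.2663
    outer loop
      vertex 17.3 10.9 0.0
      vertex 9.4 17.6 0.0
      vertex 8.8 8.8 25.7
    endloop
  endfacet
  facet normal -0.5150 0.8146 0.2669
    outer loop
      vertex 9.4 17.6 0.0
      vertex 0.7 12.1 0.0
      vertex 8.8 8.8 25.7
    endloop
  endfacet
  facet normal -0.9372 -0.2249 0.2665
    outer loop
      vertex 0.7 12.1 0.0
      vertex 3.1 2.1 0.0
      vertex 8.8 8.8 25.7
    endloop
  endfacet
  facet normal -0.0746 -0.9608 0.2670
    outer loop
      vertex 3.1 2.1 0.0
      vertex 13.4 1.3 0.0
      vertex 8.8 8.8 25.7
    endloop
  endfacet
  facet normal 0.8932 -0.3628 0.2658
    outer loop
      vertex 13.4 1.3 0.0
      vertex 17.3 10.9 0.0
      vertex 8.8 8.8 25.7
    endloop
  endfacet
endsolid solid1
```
; perimeter-only toolpath
G21 ; units = mm
G90 ; absolute positioning
G28 ; home
; layer 1
G0 Z3.7
G0 X16.1 Y10.6
G1 X9.3 Y16.3
G1 X1.9 Y11.6
G1 X3.9 Y3.1
G1 X12.7 Y2.4
G1 X16.1 Y10.6
; layer 2
G0 Z7.3
G0 X14.9 Y10.3
G1 X9.2 Y15.1
G1 X3.0 Y11.2
G1 X4.7 Y4.0
G1 X12.1 Y3.4
G1 X14.9 Y10.3
; layer 3
G0 Z11.0
G0 X13.7 Y10.0
G1 X9.1 Y13.8
G1 X4.2 Y10.7
G1 X5.5 Y5.0
G1 X11.4 Y4.5
G1 X13.7 Y10.0
; layer 4
G0 Z14.7
G0 X12.4 Y9.7
G1 X9.1 Y12.6
G1 X5.3 Y10.2
G1 X6.4 Y5.9
G1 X10.8 Y5.6
G1 X12.4 Y9.7
; layer 5
G0 Z18.4
G0 X11.2 Y9.4
G1 X9.0 Y11.3
G1 X6.5 Y9.7
G1 X7.2 Y6.9
G1 X10.1 Y6.7
G1 X11.2 Y9.4
; layer 6
G0 Z22.0
G0 X10.0 Y9.1
G1 X8.9 Y10.1
G1 X7.6 Y9.3
G1 X8.0 Y7.8
G1 X9.5 Y7.7
G1 X10.0 Y9.1
M2 ; end

The solid is a regular 5-sided pyramid, base circumscribed radius ≈ 8.8 mm, apex at z ≈ 25.7 mm. Slicing at Δz = 3.7 mm — 7 equal slices spanning the solid's height, so layer i sits at z = i·h/7 — gives 6 non-empty perimeters. Each is a 5-segment closed polygon; G0 lifts to the layer z and rapids to the start vertex, then G1 traces the edges. The cross-section shrinks linearly with z (the slice at the apex is degenerate and omitted).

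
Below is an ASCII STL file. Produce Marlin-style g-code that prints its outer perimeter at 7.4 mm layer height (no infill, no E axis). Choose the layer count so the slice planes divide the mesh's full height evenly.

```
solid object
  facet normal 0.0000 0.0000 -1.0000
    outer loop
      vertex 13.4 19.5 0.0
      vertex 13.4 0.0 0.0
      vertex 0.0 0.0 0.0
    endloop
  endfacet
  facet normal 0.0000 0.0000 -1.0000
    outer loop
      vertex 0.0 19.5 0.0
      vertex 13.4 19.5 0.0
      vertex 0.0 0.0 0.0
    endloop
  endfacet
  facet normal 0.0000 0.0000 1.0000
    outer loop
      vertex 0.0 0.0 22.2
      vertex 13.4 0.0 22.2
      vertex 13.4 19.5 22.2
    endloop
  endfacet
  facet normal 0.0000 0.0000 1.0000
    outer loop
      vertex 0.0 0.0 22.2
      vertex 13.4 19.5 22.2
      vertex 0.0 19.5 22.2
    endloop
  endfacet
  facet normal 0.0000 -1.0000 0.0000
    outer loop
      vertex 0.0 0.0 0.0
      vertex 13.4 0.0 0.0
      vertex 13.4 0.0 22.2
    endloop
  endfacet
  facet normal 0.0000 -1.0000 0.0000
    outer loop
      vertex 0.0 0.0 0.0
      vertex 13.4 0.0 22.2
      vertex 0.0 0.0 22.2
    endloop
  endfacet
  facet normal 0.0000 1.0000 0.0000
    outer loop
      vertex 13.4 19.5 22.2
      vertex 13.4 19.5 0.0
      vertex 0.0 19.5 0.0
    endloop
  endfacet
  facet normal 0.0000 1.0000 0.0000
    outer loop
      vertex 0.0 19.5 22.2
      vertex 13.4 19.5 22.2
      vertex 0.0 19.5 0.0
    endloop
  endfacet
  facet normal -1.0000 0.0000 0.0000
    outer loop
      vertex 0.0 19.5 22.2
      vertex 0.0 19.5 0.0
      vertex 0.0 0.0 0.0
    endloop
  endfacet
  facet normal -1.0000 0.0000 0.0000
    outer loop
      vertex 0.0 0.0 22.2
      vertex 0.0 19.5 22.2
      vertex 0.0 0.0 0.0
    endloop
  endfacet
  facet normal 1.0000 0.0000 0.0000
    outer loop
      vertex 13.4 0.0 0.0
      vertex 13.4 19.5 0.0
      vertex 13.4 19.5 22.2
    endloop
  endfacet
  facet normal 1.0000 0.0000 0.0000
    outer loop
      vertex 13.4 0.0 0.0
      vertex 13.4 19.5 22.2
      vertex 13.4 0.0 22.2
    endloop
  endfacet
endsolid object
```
; perimeter-only toolpath
G21 ; units = mm
G90 ; absolute positioning
G28 ; home
; layer 1
G0 Z7.4
G0 X0.0 Y0.0
G1 X13.4 Y0.0
G1 X13.4 Y19.5
G1 X0.0 Y19.5
G1 X0.0 Y0.0
; layer 2
G0 Z14.8
G0 X0.0 Y0.0
G1 X13.4 Y0.0
G1 X13.4 Y19.5
G1 X0.0 Y19.5
G1 X0.0 Y0.0
; layer 3
G0 Z22.2
G0 X0.0 Y0.0
G1 X13.4 Y0.0
G1 X13.4 Y19.5
G1 X0.0 Y19.5
G1 X0.0 Y0.0
M2 ; end

The solid is a rectangular box, roughly 13.4 × 19.5 mm footprint and 22.2 mm tall. Slicing at Δz = 7.4 mm — 3 equal slices spanning the solid's height, so layer i sits at z = i·h/3 — gives 3 non-empty perimeters. Each is a 4-segment closed polygon; G0 lifts to the layer z and rapids to the start vertex, then G1 traces the edges.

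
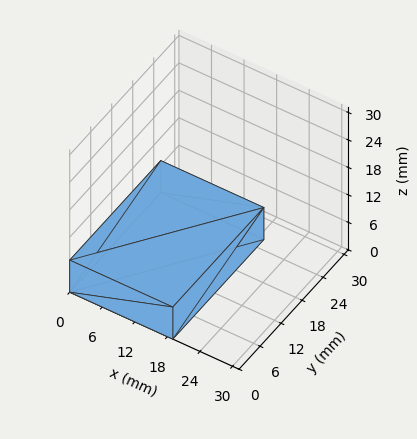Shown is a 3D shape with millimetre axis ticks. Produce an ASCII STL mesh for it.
Reading the render: the shape is a rectangular box, roughly 19 × 26 mm footprint and 7 mm tall (dimensions read to the nearest mm from the axis ticks). For the STL, each face is triangulated and given an outward normal.

solid part
  facet normal 0.0000 0.0000 -1.0000
    outer loop
      vertex 19.0 26.0 0.0
      vertex 19.0 0.0 0.0
      vertex 0.0 0.0 0.0
    endloop
  endfacet
  facet normal 0.0000 0.0000 -1.0000
    outer loop
      vertex 0.0 26.0 0.0
      vertex 19.0 26.0 0.0
      vertex 0.0 0.0 0.0
    endloop
  endfacet
  facet normal 0.0000 0.0000 1.0000
    outer loop
      vertex 0.0 0.0 7.0
      vertex 19.0 0.0 7.0
      vertex 19.0 26.0 7.0
    endloop
  endfacet
  facet normal 0.0000 0.0000 1.0000
    outer loop
      vertex 0.0 0.0 7.0
      vertex 19.0 26.0 7.0
      vertex 0.0 26.0 7.0
    endloop
  endfacet
  facet normal 0.0000 -1.0000 0.0000
    outer loop
      vertex 0.0 0.0 0.0
      vertex 19.0 0.0 0.0
      vertex 19.0 0.0 7.0
    endloop
  endfacet
  facet normal 0.0000 -1.0000 0.0000
    outer loop
      vertex 0.0 0.0 0.0
      vertex 19.0 0.0 7.0
      vertex 0.0 0.0 7.0
    endloop
  endfacet
  facet normal 0.0000 1.0000 0.0000
    outer loop
      vertex 19.0 26.0 7.0
      vertex 19.0 26.0 0.0
      vertex 0.0 26.0 0.0
    endloop
  endfacet
  facet normal 0.0000 1.0000 0.0000
    outer loop
      vertex 0.0 26.0 7.0
      vertex 19.0 26.0 7.0
      vertex 0.0 26.0 0.0
    endloop
  endfacet
  facet normal -1.0000 0.0000 0.0000
    outer loop
      vertex 0.0 26.0 7.0
      vertex 0.0 26.0 0.0
      vertex 0.0 0.0 0.0
    endloop
  endfacet
  facet normal -1.0000 0.0000 0.0000
    outer loop
      vertex 0.0 0.0 7.0
      vertex 0.0 26.0 7.0
      vertex 0.0 0.0 0.0
    endloop
  endfacet
  facet normal 1.0000 0.0000 0.0000
    outer loop
      vertex 19.0 0.0 0.0
      vertex 19.0 26.0 0.0
      vertex 19.0 26.0 7.0
    endloop
  endfacet
  facet normal 1.0000 0.0000 0.0000
    outer loop
      vertex 19.0 0.0 0.0
      vertex 19.0 26.0 7.0
      vertex 19.0 0.0 7.0
    endloop
  endfacet
endsolid part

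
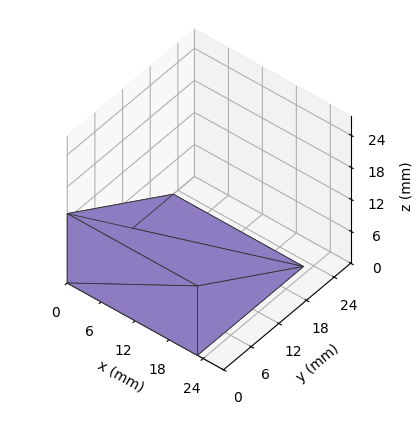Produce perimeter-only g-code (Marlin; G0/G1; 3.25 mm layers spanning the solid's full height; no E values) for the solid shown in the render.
Reading the render: the shape is a wedge (ramp): 23 × 23 mm base, rising to 13 mm along the y=0 edge and sloping linearly to z=0 at y=23 (dimensions read to the nearest mm from the axis ticks). For the g-code, the solid's height is divided into equal slices at the stated Δz and each level perimeter traced with G1 moves after a G0 lift.

; perimeter-only toolpath
G21 ; units = mm
G90 ; absolute positioning
G28 ; home
; layer 1
G0 Z3.25
G0 X0.00 Y0.00
G1 X23.00 Y0.00
G1 X23.00 Y17.25
G1 X0.00 Y17.25
G1 X0.00 Y0.00
; layer 2
G0 Z6.50
G0 X0.00 Y0.00
G1 X23.00 Y0.00
G1 X23.00 Y11.50
G1 X0.00 Y11.50
G1 X0.00 Y0.00
; layer 3
G0 Z9.75
G0 X0.00 Y0.00
G1 X23.00 Y0.00
G1 X23.00 Y5.75
G1 X0.00 Y5.75
G1 X0.00 Y0.00
M2 ; end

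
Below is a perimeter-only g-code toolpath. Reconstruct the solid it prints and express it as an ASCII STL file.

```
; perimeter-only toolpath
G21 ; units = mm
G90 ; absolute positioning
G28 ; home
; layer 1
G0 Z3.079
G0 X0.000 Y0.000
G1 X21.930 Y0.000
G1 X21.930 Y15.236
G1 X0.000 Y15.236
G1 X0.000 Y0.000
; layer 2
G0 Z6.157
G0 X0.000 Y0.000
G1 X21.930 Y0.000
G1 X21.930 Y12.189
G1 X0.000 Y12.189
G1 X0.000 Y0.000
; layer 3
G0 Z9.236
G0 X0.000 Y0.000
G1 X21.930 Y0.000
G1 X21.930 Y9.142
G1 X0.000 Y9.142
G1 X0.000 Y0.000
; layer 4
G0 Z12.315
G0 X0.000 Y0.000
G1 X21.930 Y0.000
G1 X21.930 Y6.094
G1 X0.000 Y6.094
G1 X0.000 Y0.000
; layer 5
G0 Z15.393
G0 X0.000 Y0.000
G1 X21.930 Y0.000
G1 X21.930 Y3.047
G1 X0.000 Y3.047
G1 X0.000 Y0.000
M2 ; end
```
solid part
  facet normal 0.0000 0.0000 -1.0000
    outer loop
      vertex 21.930 18.283 0.000
      vertex 21.930 0.000 0.000
      vertex 0.000 0.000 0.000
    endloop
  endfacet
  facet normal 0.0000 0.0000 -1.0000
    outer loop
      vertex 0.000 18.283 0.000
      vertex 21.930 18.283 0.000
      vertex 0.000 0.000 0.000
    endloop
  endfacet
  facet normal 0.0000 -1.0000 0.0000
    outer loop
      vertex 0.000 0.000 0.000
      vertex 21.930 0.000 0.000
      vertex 21.930 0.000 18.472
    endloop
  endfacet
  facet normal 0.0000 -1.0000 0.0000
    outer loop
      vertex 0.000 0.000 0.000
      vertex 21.930 0.000 18.472
      vertex 0.000 0.000 18.472
    endloop
  endfacet
  facet normal 0.0000 0.7107 0.7035
    outer loop
      vertex 0.000 0.000 18.472
      vertex 21.930 0.000 18.472
      vertex 21.930 18.283 0.000
    endloop
  endfacet
  facet normal 0.0000 0.7107 0.7035
    outer loop
      vertex 0.000 0.000 18.472
      vertex 21.930 18.283 0.000
      vertex 0.000 18.283 0.000
    endloop
  endfacet
  facet normal -1.0000 0.0000 0.0000
    outer loop
      vertex 0.000 0.000 18.472
      vertex 0.000 18.283 0.000
      vertex 0.000 0.000 0.000
    endloop
  endfacet
  facet normal 1.0000 0.0000 0.0000
    outer loop
      vertex 21.930 0.000 0.000
      vertex 21.930 18.283 0.000
      vertex 21.930 0.000 18.472
    endloop
  endfacet
endsolid part

The G0 Z moves step by Δz≈3.079 mm. The G1 loops shrink linearly with z, so the solid tapers from its base footprint up to z≈18.5. Closing with a flat bottom cap and the tapered top and triangulating gives 8 facets — a wedge (ramp): 21.9 × 18.3 mm base, rising to 18.5 mm along the y=0 edge and sloping linearly to z=0 at y=18.3.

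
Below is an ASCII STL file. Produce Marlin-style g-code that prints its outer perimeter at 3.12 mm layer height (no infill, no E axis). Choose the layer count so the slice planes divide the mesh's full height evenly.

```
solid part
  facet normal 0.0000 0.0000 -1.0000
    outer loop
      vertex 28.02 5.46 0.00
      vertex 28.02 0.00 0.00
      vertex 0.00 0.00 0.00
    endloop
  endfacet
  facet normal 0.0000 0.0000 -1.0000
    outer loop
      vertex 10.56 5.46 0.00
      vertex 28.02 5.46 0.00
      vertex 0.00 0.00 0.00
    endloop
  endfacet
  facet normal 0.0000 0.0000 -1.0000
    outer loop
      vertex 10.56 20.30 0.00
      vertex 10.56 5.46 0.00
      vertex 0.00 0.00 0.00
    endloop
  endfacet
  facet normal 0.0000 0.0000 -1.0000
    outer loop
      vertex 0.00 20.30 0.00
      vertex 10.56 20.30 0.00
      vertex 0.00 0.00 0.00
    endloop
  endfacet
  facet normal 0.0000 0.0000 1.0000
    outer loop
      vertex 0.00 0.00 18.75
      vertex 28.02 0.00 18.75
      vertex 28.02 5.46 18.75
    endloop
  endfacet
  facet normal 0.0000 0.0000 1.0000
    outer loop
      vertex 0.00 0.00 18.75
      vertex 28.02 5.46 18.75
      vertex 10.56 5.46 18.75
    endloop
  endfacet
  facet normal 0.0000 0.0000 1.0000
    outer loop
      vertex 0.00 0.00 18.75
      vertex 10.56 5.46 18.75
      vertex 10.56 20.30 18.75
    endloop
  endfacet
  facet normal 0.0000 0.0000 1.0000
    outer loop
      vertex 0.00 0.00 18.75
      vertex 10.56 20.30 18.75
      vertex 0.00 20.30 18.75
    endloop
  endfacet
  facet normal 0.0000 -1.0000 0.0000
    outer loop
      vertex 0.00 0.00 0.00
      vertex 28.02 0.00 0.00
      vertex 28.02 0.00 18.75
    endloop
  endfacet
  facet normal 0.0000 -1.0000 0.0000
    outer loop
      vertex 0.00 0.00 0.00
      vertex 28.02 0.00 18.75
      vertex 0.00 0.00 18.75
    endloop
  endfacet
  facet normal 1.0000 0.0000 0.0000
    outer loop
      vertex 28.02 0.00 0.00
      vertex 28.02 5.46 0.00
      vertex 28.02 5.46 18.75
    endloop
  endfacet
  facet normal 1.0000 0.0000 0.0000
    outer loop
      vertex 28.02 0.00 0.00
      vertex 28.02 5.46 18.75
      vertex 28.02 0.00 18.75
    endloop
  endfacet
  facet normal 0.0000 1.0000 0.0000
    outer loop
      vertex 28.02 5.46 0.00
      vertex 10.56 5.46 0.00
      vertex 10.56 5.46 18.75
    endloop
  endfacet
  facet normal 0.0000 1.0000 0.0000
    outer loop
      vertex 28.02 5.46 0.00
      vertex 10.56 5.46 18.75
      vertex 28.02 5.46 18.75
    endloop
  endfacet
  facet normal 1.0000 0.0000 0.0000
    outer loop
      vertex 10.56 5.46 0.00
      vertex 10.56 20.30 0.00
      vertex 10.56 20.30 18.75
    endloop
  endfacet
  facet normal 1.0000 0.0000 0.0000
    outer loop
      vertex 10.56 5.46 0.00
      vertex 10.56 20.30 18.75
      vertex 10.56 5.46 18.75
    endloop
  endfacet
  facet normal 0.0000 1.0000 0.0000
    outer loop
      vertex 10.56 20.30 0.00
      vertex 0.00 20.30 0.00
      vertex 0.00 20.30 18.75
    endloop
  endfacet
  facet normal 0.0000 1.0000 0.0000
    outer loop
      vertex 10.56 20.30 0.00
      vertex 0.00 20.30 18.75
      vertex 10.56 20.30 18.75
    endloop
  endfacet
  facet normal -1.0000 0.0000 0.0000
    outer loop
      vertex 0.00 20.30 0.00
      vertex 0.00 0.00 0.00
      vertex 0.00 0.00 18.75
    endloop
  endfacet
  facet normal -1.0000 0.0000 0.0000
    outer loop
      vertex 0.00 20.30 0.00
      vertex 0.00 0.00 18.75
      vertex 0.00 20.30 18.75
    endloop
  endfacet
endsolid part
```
; perimeter-only toolpath
G21 ; units = mm
G90 ; absolute positioning
G28 ; home
; layer 1
G0 Z3.12
G0 X0.00 Y0.00
G1 X28.02 Y0.00
G1 X28.02 Y5.46
G1 X10.56 Y5.46
G1 X10.56 Y20.30
G1 X0.00 Y20.30
G1 X0.00 Y0.00
; layer 2
G0 Z6.25
G0 X0.00 Y0.00
G1 X28.02 Y0.00
G1 X28.02 Y5.46
G1 X10.56 Y5.46
G1 X10.56 Y20.30
G1 X0.00 Y20.30
G1 X0.00 Y0.00
; layer 3
G0 Z9.38
G0 X0.00 Y0.00
G1 X28.02 Y0.00
G1 X28.02 Y5.46
G1 X10.56 Y5.46
G1 X10.56 Y20.30
G1 X0.00 Y20.30
G1 X0.00 Y0.00
; layer 4
G0 Z12.50
G0 X0.00 Y0.00
G1 X28.02 Y0.00
G1 X28.02 Y5.46
G1 X10.56 Y5.46
G1 X10.56 Y20.30
G1 X0.00 Y20.30
G1 X0.00 Y0.00
; layer 5
G0 Z15.62
G0 X0.00 Y0.00
G1 X28.02 Y0.00
G1 X28.02 Y5.46
G1 X10.56 Y5.46
G1 X10.56 Y20.30
G1 X0.00 Y20.30
G1 X0.00 Y0.00
; layer 6
G0 Z18.75
G0 X0.00 Y0.00
G1 X28.02 Y0.00
G1 X28.02 Y5.46
G1 X10.56 Y5.46
G1 X10.56 Y20.30
G1 X0.00 Y20.30
G1 X0.00 Y0.00
M2 ; end

The solid is an L-shaped prism: outer 28 × 20.3 mm, arm thicknesses ≈ 5.46 mm (horizontal) and 10.6 mm (vertical), extruded 18.8 mm in z. Slicing at Δz = 3.12 mm — 6 equal slices spanning the solid's height, so layer i sits at z = i·h/6 — gives 6 non-empty perimeters. Each is a 6-segment closed polygon; G0 lifts to the layer z and rapids to the start vertex, then G1 traces the edges.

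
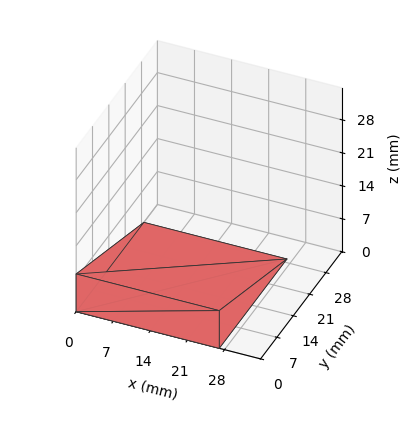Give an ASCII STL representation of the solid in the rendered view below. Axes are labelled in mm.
Reading the render: the shape is a wedge (ramp): 27 × 29 mm base, rising to 8 mm along the y=0 edge and sloping linearly to z=0 at y=29 (dimensions read to the nearest mm from the axis ticks). For the STL, each face is triangulated and given an outward normal.

solid part
  facet normal 0.0000 0.0000 -1.0000
    outer loop
      vertex 27.00 29.00 0.00
      vertex 27.00 0.00 0.00
      vertex 0.00 0.00 0.00
    endloop
  endfacet
  facet normal 0.0000 0.0000 -1.0000
    outer loop
      vertex 0.00 29.00 0.00
      vertex 27.00 29.00 0.00
      vertex 0.00 0.00 0.00
    endloop
  endfacet
  facet normal 0.0000 -1.0000 0.0000
    outer loop
      vertex 0.00 0.00 0.00
      vertex 27.00 0.00 0.00
      vertex 27.00 0.00 8.00
    endloop
  endfacet
  facet normal 0.0000 -1.0000 0.0000
    outer loop
      vertex 0.00 0.00 0.00
      vertex 27.00 0.00 8.00
      vertex 0.00 0.00 8.00
    endloop
  endfacet
  facet normal 0.0000 0.2659 0.9640
    outer loop
      vertex 0.00 0.00 8.00
      vertex 27.00 0.00 8.00
      vertex 27.00 29.00 0.00
    endloop
  endfacet
  facet normal 0.0000 0.2659 0.9640
    outer loop
      vertex 0.00 0.00 8.00
      vertex 27.00 29.00 0.00
      vertex 0.00 29.00 0.00
    endloop
  endfacet
  facet normal -1.0000 0.0000 0.0000
    outer loop
      vertex 0.00 0.00 8.00
      vertex 0.00 29.00 0.00
      vertex 0.00 0.00 0.00
    endloop
  endfacet
  facet normal 1.0000 0.0000 0.0000
    outer loop
      vertex 27.00 0.00 0.00
      vertex 27.00 29.00 0.00
      vertex 27.00 0.00 8.00
    endloop
  endfacet
endsolid part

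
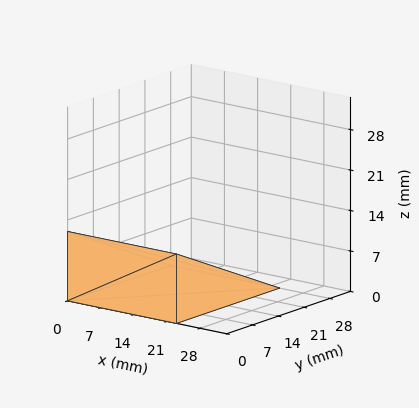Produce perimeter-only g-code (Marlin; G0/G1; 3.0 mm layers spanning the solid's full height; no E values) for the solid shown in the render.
Reading the render: the shape is a wedge (ramp): 23 × 28 mm base, rising to 12 mm along the y=0 edge and sloping linearly to z=0 at y=28 (dimensions read to the nearest mm from the axis ticks). For the g-code, the solid's height is divided into equal slices at the stated Δz and each level perimeter traced with G1 moves after a G0 lift.

; perimeter-only toolpath
G21 ; units = mm
G90 ; absolute positioning
G28 ; home
; layer 1
G0 Z3.0
G0 X0.0 Y0.0
G1 X23.0 Y0.0
G1 X23.0 Y21.0
G1 X0.0 Y21.0
G1 X0.0 Y0.0
; layer 2
G0 Z6.0
G0 X0.0 Y0.0
G1 X23.0 Y0.0
G1 X23.0 Y14.0
G1 X0.0 Y14.0
G1 X0.0 Y0.0
; layer 3
G0 Z9.0
G0 X0.0 Y0.0
G1 X23.0 Y0.0
G1 X23.0 Y7.0
G1 X0.0 Y7.0
G1 X0.0 Y0.0
M2 ; end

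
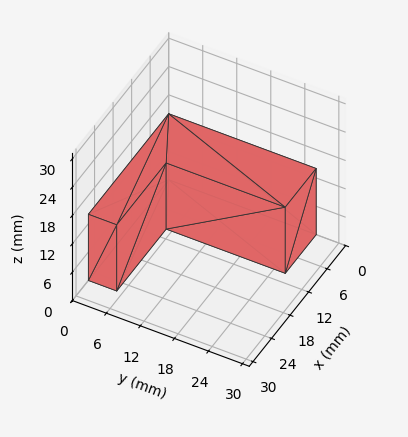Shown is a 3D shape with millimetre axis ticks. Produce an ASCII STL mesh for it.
Reading the render: the shape is an L-shaped prism: outer 26 × 26 mm, arm thicknesses ≈ 5 mm (horizontal) and 10 mm (vertical), extruded 14 mm in z (dimensions read to the nearest mm from the axis ticks). For the STL, each face is triangulated and given an outward normal.

solid part
  facet normal 0.0000 0.0000 -1.0000
    outer loop
      vertex 26.000 5.000 0.000
      vertex 26.000 0.000 0.000
      vertex 0.000 0.000 0.000
    endloop
  endfacet
  facet normal 0.0000 0.0000 -1.0000
    outer loop
      vertex 10.000 5.000 0.000
      vertex 26.000 5.000 0.000
      vertex 0.000 0.000 0.000
    endloop
  endfacet
  facet normal 0.0000 0.0000 -1.0000
    outer loop
      vertex 10.000 26.000 0.000
      vertex 10.000 5.000 0.000
      vertex 0.000 0.000 0.000
    endloop
  endfacet
  facet normal 0.0000 0.0000 -1.0000
    outer loop
      vertex 0.000 26.000 0.000
      vertex 10.000 26.000 0.000
      vertex 0.000 0.000 0.000
    endloop
  endfacet
  facet normal 0.0000 0.0000 1.0000
    outer loop
      vertex 0.000 0.000 14.000
      vertex 26.000 0.000 14.000
      vertex 26.000 5.000 14.000
    endloop
  endfacet
  facet normal 0.0000 0.0000 1.0000
    outer loop
      vertex 0.000 0.000 14.000
      vertex 26.000 5.000 14.000
      vertex 10.000 5.000 14.000
    endloop
  endfacet
  facet normal 0.0000 0.0000 1.0000
    outer loop
      vertex 0.000 0.000 14.000
      vertex 10.000 5.000 14.000
      vertex 10.000 26.000 14.000
    endloop
  endfacet
  facet normal 0.0000 0.0000 1.0000
    outer loop
      vertex 0.000 0.000 14.000
      vertex 10.000 26.000 14.000
      vertex 0.000 26.000 14.000
    endloop
  endfacet
  facet normal 0.0000 -1.0000 0.0000
    outer loop
      vertex 0.000 0.000 0.000
      vertex 26.000 0.000 0.000
      vertex 26.000 0.000 14.000
    endloop
  endfacet
  facet normal 0.0000 -1.0000 0.0000
    outer loop
      vertex 0.000 0.000 0.000
      vertex 26.000 0.000 14.000
      vertex 0.000 0.000 14.000
    endloop
  endfacet
  facet normal 1.0000 0.0000 0.0000
    outer loop
      vertex 26.000 0.000 0.000
      vertex 26.000 5.000 0.000
      vertex 26.000 5.000 14.000
    endloop
  endfacet
  facet normal 1.0000 0.0000 0.0000
    outer loop
      vertex 26.000 0.000 0.000
      vertex 26.000 5.000 14.000
      vertex 26.000 0.000 14.000
    endloop
  endfacet
  facet normal 0.0000 1.0000 0.0000
    outer loop
      vertex 26.000 5.000 0.000
      vertex 10.000 5.000 0.000
      vertex 10.000 5.000 14.000
    endloop
  endfacet
  facet normal 0.0000 1.0000 0.0000
    outer loop
      vertex 26.000 5.000 0.000
      vertex 10.000 5.000 14.000
      vertex 26.000 5.000 14.000
    endloop
  endfacet
  facet normal 1.0000 0.0000 0.0000
    outer loop
      vertex 10.000 5.000 0.000
      vertex 10.000 26.000 0.000
      vertex 10.000 26.000 14.000
    endloop
  endfacet
  facet normal 1.0000 0.0000 0.0000
    outer loop
      vertex 10.000 5.000 0.000
      vertex 10.000 26.000 14.000
      vertex 10.000 5.000 14.000
    endloop
  endfacet
  facet normal 0.0000 1.0000 0.0000
    outer loop
      vertex 10.000 26.000 0.000
      vertex 0.000 26.000 0.000
      vertex 0.000 26.000 14.000
    endloop
  endfacet
  facet normal 0.0000 1.0000 0.0000
    outer loop
      vertex 10.000 26.000 0.000
      vertex 0.000 26.000 14.000
      vertex 10.000 26.000 14.000
    endloop
  endfacet
  facet normal -1.0000 0.0000 0.0000
    outer loop
      vertex 0.000 26.000 0.000
      vertex 0.000 0.000 0.000
      vertex 0.000 0.000 14.000
    endloop
  endfacet
  facet normal -1.0000 0.0000 0.0000
    outer loop
      vertex 0.000 26.000 0.000
      vertex 0.000 0.000 14.000
      vertex 0.000 26.000 14.000
    endloop
  endfacet
endsolid part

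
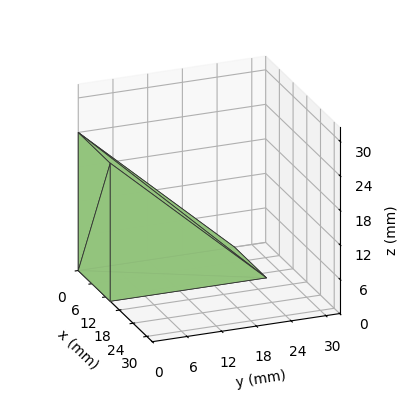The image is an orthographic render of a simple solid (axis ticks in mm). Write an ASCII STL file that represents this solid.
Reading the render: the shape is a wedge (ramp): 14 × 27 mm base, rising to 24 mm along the y=0 edge and sloping linearly to z=0 at y=27 (dimensions read to the nearest mm from the axis ticks). For the STL, each face is triangulated and given an outward normal.

solid part
  facet normal 0.0000 0.0000 -1.0000
    outer loop
      vertex 14.0 27.0 0.0
      vertex 14.0 0.0 0.0
      vertex 0.0 0.0 0.0
    endloop
  endfacet
  facet normal 0.0000 0.0000 -1.0000
    outer loop
      vertex 0.0 27.0 0.0
      vertex 14.0 27.0 0.0
      vertex 0.0 0.0 0.0
    endloop
  endfacet
  facet normal 0.0000 -1.0000 0.0000
    outer loop
      vertex 0.0 0.0 0.0
      vertex 14.0 0.0 0.0
      vertex 14.0 0.0 24.0
    endloop
  endfacet
  facet normal 0.0000 -1.0000 0.0000
    outer loop
      vertex 0.0 0.0 0.0
      vertex 14.0 0.0 24.0
      vertex 0.0 0.0 24.0
    endloop
  endfacet
  facet normal 0.0000 0.6644 0.7474
    outer loop
      vertex 0.0 0.0 24.0
      vertex 14.0 0.0 24.0
      vertex 14.0 27.0 0.0
    endloop
  endfacet
  facet normal 0.0000 0.6644 0.7474
    outer loop
      vertex 0.0 0.0 24.0
      vertex 14.0 27.0 0.0
      vertex 0.0 27.0 0.0
    endloop
  endfacet
  facet normal -1.0000 0.0000 0.0000
    outer loop
      vertex 0.0 0.0 24.0
      vertex 0.0 27.0 0.0
      vertex 0.0 0.0 0.0
    endloop
  endfacet
  facet normal 1.0000 0.0000 0.0000
    outer loop
      vertex 14.0 0.0 0.0
      vertex 14.0 27.0 0.0
      vertex 14.0 0.0 24.0
    endloop
  endfacet
endsolid part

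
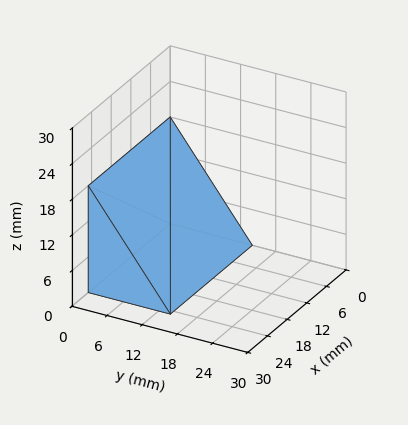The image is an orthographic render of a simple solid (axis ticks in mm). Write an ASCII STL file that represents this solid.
Reading the render: the shape is a wedge (ramp): 25 × 14 mm base, rising to 18 mm along the y=0 edge and sloping linearly to z=0 at y=14 (dimensions read to the nearest mm from the axis ticks). For the STL, each face is triangulated and given an outward normal.

solid part
  facet normal 0.0000 0.0000 -1.0000
    outer loop
      vertex 25.0 14.0 0.0
      vertex 25.0 0.0 0.0
      vertex 0.0 0.0 0.0
    endloop
  endfacet
  facet normal 0.0000 0.0000 -1.0000
    outer loop
      vertex 0.0 14.0 0.0
      vertex 25.0 14.0 0.0
      vertex 0.0 0.0 0.0
    endloop
  endfacet
  facet normal 0.0000 -1.0000 0.0000
    outer loop
      vertex 0.0 0.0 0.0
      vertex 25.0 0.0 0.0
      vertex 25.0 0.0 18.0
    endloop
  endfacet
  facet normal 0.0000 -1.0000 0.0000
    outer loop
      vertex 0.0 0.0 0.0
      vertex 25.0 0.0 18.0
      vertex 0.0 0.0 18.0
    endloop
  endfacet
  facet normal 0.0000 0.7894 0.6139
    outer loop
      vertex 0.0 0.0 18.0
      vertex 25.0 0.0 18.0
      vertex 25.0 14.0 0.0
    endloop
  endfacet
  facet normal 0.0000 0.7894 0.6139
    outer loop
      vertex 0.0 0.0 18.0
      vertex 25.0 14.0 0.0
      vertex 0.0 14.0 0.0
    endloop
  endfacet
  facet normal -1.0000 0.0000 0.0000
    outer loop
      vertex 0.0 0.0 18.0
      vertex 0.0 14.0 0.0
      vertex 0.0 0.0 0.0
    endloop
  endfacet
  facet normal 1.0000 0.0000 0.0000
    outer loop
      vertex 25.0 0.0 0.0
      vertex 25.0 14.0 0.0
      vertex 25.0 0.0 18.0
    endloop
  endfacet
endsolid part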